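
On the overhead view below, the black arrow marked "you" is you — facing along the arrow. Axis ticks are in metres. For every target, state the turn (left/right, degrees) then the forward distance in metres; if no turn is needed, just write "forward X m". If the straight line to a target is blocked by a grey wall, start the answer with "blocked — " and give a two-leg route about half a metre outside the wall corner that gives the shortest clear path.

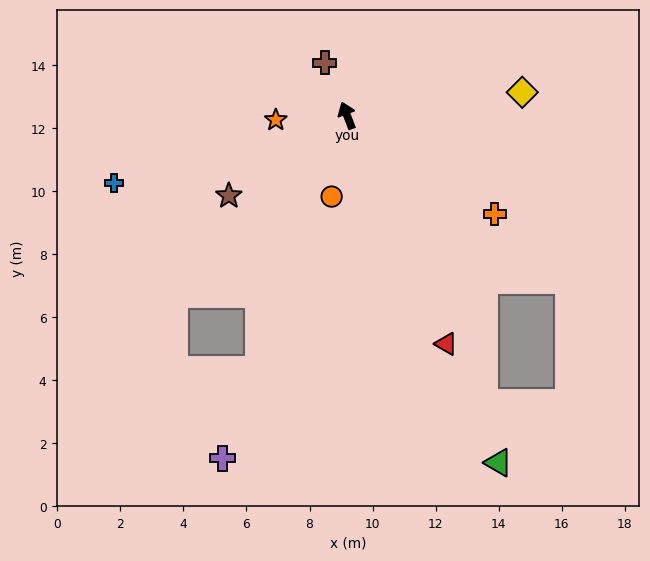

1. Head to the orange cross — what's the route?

turn right 145°, forward 5.6 m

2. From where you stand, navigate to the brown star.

turn left 103°, forward 4.5 m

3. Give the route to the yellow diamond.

turn right 104°, forward 5.6 m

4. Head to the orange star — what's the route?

turn left 73°, forward 2.3 m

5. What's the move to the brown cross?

forward 1.8 m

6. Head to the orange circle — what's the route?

turn left 148°, forward 2.6 m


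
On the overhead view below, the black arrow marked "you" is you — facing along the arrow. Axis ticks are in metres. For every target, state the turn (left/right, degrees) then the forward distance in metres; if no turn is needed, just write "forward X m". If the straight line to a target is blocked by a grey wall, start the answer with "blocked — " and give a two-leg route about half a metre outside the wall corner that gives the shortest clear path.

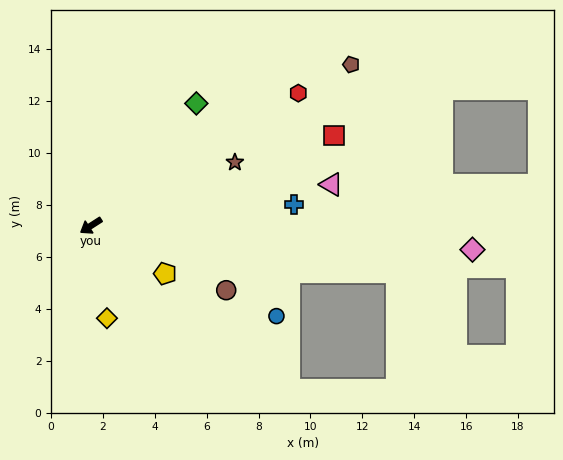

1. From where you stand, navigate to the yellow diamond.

turn left 67°, forward 3.6 m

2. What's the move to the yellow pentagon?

turn left 114°, forward 3.4 m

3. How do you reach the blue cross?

turn left 153°, forward 7.9 m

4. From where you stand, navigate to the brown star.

turn left 171°, forward 6.1 m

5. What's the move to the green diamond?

turn right 163°, forward 6.2 m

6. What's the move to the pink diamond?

turn left 144°, forward 14.7 m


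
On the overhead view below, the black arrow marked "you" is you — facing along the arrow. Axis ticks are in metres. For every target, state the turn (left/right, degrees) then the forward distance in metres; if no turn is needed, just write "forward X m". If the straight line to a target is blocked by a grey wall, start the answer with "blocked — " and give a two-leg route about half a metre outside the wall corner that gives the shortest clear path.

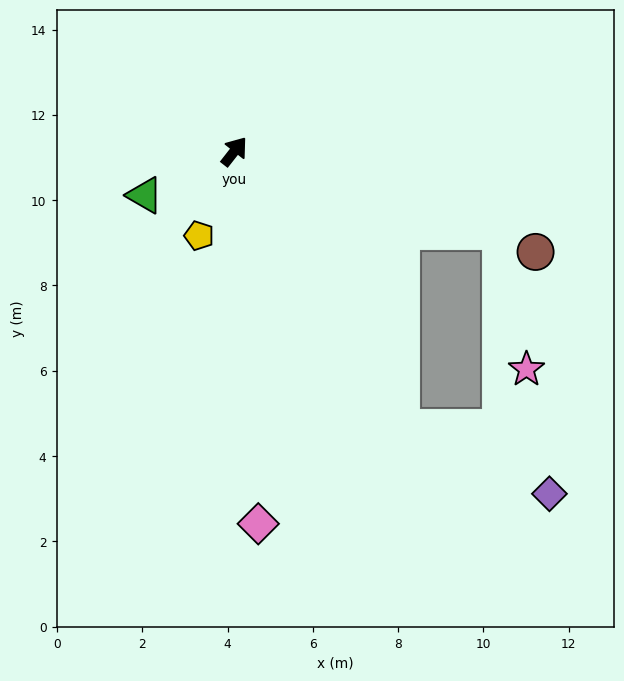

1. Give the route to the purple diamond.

blocked — turn right 111°, forward 7.6 m, then turn left 35°, forward 3.8 m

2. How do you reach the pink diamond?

turn right 138°, forward 8.8 m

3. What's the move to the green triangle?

turn left 154°, forward 2.3 m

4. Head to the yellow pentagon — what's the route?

turn right 165°, forward 2.1 m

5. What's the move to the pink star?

blocked — turn right 69°, forward 6.5 m, then turn right 62°, forward 3.3 m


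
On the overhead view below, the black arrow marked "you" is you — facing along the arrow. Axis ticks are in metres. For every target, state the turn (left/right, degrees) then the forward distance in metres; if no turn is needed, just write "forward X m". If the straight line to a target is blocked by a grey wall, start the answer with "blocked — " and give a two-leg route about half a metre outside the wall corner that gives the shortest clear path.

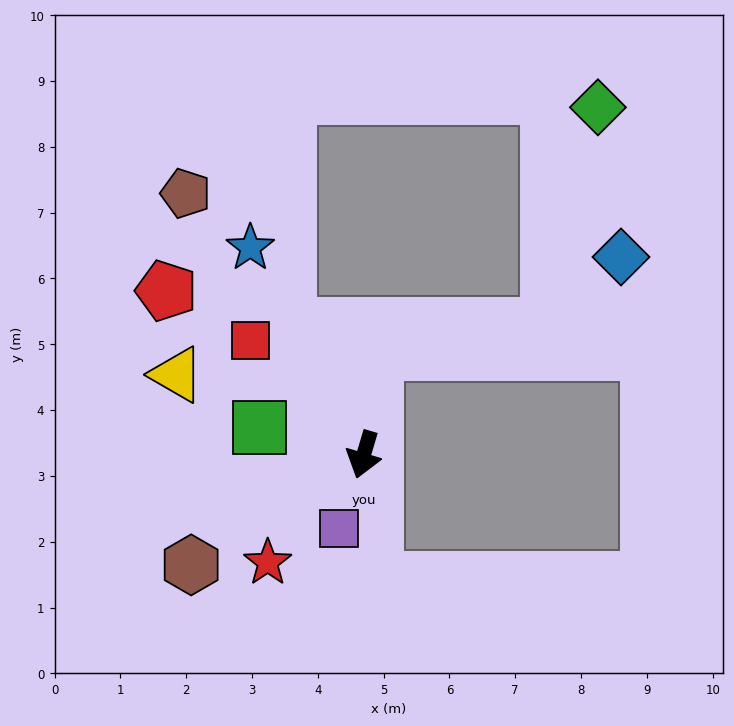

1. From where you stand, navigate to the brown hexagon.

turn right 41°, forward 3.1 m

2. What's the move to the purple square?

forward 1.2 m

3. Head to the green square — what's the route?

turn right 88°, forward 1.6 m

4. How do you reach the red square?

turn right 119°, forward 2.4 m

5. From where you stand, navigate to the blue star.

turn right 135°, forward 3.6 m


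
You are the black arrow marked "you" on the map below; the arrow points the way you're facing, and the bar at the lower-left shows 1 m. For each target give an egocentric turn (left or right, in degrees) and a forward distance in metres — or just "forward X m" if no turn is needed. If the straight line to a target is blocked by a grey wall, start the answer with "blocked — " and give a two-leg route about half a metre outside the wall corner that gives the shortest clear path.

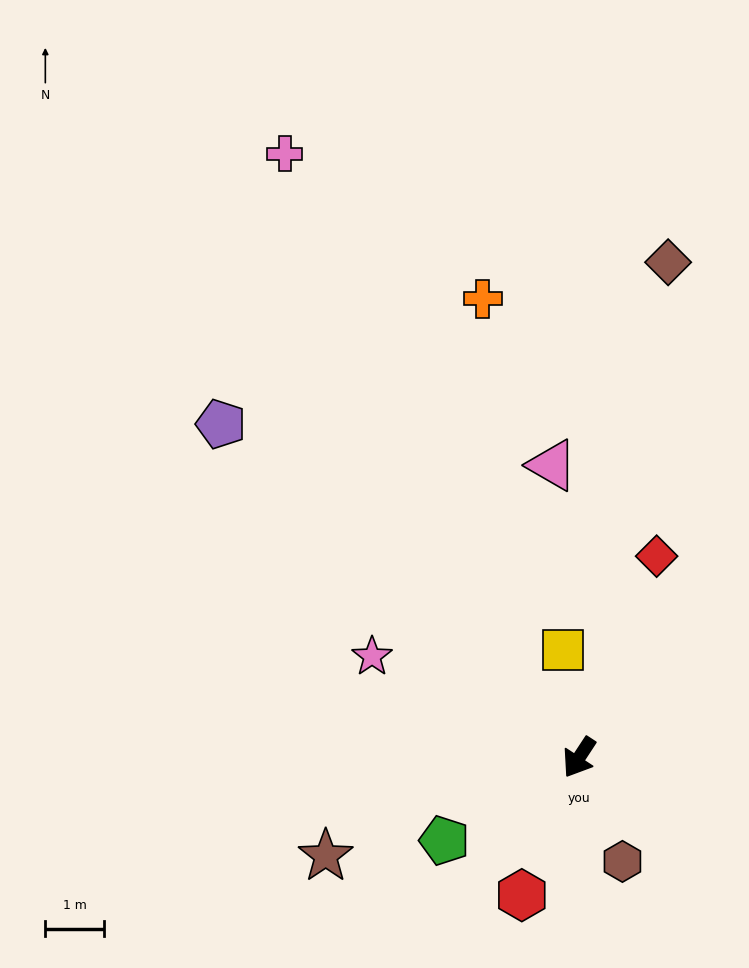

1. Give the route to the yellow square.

turn right 138°, forward 1.8 m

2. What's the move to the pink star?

turn right 83°, forward 3.9 m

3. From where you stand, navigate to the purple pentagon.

turn right 100°, forward 8.3 m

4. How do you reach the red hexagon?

turn left 11°, forward 2.5 m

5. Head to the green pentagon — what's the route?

turn right 25°, forward 2.7 m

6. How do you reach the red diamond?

turn right 168°, forward 3.7 m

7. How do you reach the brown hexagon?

turn left 56°, forward 1.9 m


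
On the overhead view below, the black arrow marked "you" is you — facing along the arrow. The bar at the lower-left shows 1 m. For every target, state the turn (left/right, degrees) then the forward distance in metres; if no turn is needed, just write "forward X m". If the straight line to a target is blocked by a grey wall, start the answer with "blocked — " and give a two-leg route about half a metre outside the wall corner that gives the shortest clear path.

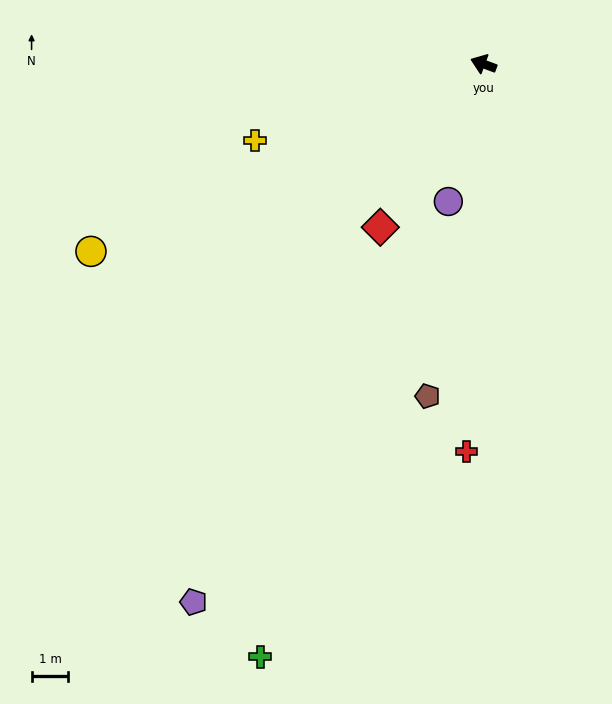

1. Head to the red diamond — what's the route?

turn left 78°, forward 5.2 m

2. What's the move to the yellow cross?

turn left 39°, forward 6.5 m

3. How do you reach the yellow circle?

turn left 46°, forward 11.8 m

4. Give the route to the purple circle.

turn left 96°, forward 3.9 m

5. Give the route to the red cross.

turn left 108°, forward 10.5 m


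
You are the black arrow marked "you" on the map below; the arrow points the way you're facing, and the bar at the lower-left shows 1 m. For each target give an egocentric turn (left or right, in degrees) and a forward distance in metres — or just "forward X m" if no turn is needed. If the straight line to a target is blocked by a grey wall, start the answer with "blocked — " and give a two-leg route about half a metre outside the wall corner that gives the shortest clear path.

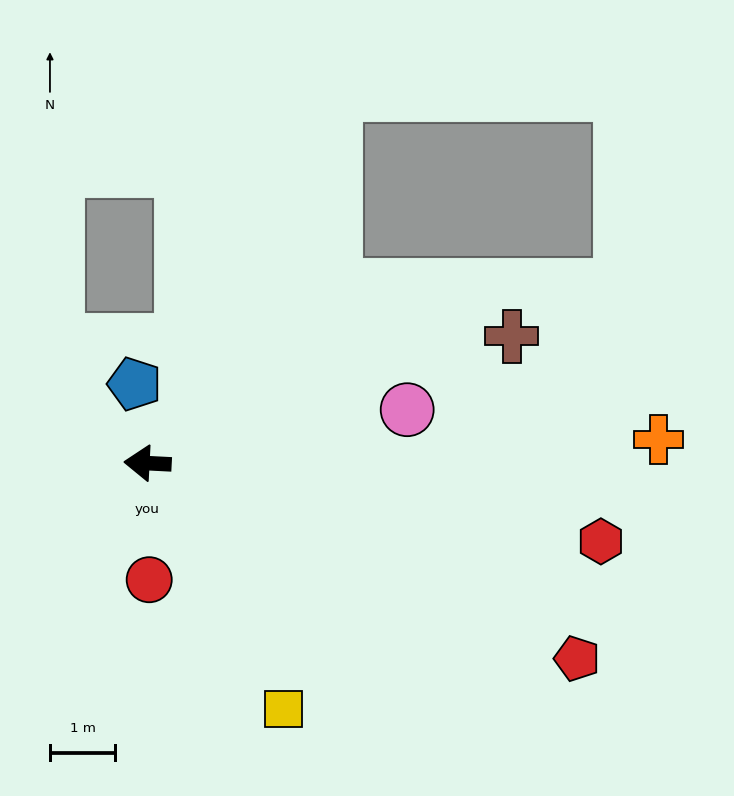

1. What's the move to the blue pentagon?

turn right 78°, forward 1.2 m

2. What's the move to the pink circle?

turn right 165°, forward 4.1 m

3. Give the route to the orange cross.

turn right 174°, forward 7.8 m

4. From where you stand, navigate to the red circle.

turn left 94°, forward 1.8 m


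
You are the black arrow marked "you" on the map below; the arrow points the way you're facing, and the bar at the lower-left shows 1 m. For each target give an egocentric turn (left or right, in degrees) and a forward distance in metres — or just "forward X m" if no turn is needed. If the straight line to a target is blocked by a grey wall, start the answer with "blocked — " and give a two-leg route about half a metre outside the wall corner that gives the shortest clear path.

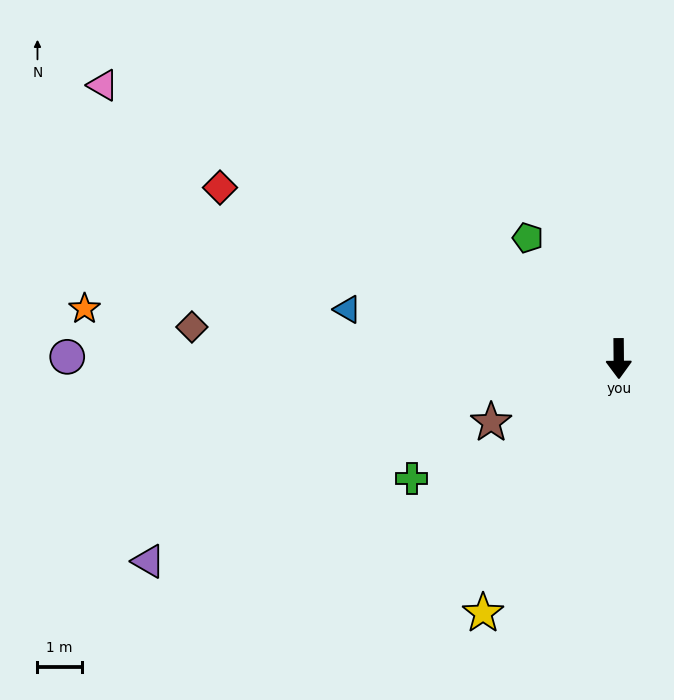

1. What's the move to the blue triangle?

turn right 101°, forward 6.2 m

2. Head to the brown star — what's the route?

turn right 64°, forward 3.2 m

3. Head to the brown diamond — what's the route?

turn right 95°, forward 9.7 m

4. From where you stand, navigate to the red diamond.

turn right 114°, forward 9.8 m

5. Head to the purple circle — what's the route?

turn right 91°, forward 12.5 m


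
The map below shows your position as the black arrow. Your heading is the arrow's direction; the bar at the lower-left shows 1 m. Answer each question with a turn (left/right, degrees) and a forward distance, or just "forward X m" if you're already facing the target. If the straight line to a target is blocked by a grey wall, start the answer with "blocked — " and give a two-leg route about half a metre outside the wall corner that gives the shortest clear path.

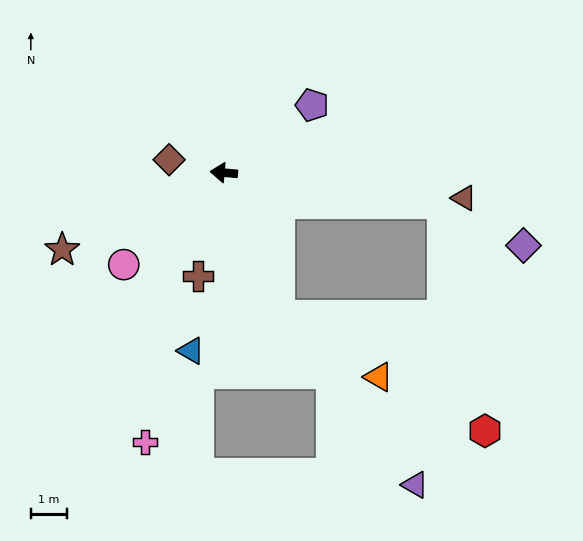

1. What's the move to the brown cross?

turn left 81°, forward 2.9 m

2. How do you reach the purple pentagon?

turn right 138°, forward 3.0 m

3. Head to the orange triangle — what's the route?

blocked — turn left 116°, forward 4.2 m, then turn left 37°, forward 3.2 m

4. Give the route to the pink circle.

turn left 48°, forward 3.7 m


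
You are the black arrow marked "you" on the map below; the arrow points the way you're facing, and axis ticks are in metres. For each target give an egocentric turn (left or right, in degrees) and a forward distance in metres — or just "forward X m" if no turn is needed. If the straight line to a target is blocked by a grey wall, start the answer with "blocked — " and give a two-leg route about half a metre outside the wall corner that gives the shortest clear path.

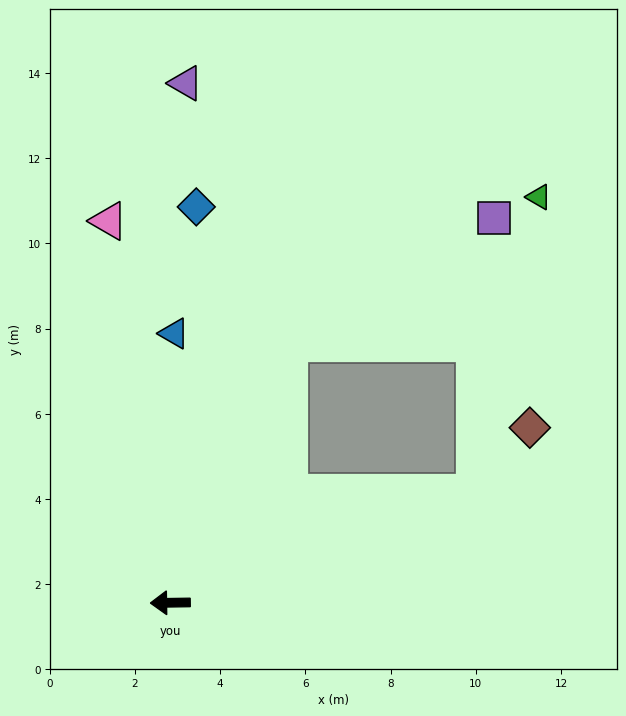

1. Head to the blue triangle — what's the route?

turn right 92°, forward 6.3 m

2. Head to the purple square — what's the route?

blocked — turn right 116°, forward 6.7 m, then turn right 33°, forward 5.6 m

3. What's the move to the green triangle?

blocked — turn right 161°, forward 7.6 m, then turn left 58°, forward 7.1 m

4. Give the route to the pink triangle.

turn right 82°, forward 9.1 m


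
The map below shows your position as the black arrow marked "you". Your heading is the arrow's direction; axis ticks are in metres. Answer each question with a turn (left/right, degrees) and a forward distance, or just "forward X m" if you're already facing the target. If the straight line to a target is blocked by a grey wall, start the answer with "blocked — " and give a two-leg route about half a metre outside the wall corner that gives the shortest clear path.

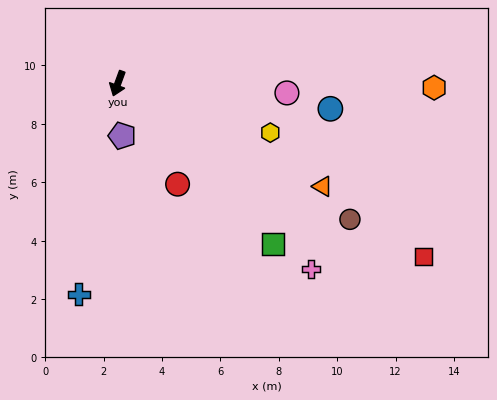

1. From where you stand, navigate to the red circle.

turn left 51°, forward 4.0 m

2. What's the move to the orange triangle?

turn left 83°, forward 7.8 m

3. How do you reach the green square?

turn left 64°, forward 7.7 m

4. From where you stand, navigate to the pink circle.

turn left 107°, forward 5.8 m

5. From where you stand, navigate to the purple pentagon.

turn left 25°, forward 1.8 m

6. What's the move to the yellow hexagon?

turn left 92°, forward 5.5 m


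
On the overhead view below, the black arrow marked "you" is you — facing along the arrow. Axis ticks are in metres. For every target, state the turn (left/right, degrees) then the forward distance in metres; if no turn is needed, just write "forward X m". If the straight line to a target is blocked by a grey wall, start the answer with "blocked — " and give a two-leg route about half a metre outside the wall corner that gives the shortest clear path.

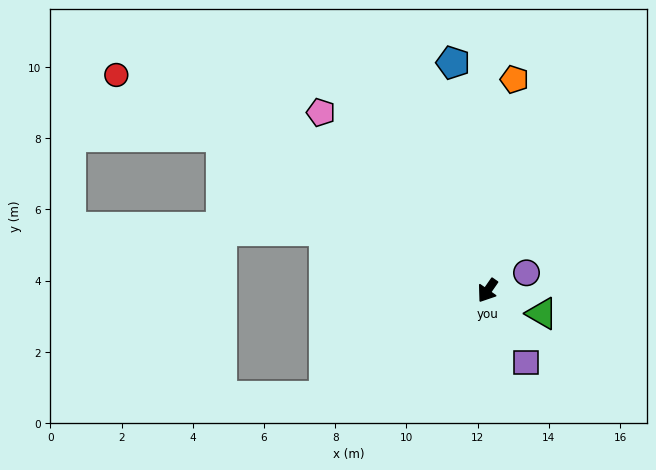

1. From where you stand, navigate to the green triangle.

turn left 102°, forward 1.7 m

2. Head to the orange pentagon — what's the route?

turn right 152°, forward 6.0 m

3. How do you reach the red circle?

turn right 85°, forward 12.1 m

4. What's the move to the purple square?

turn left 63°, forward 2.3 m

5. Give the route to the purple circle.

turn left 149°, forward 1.2 m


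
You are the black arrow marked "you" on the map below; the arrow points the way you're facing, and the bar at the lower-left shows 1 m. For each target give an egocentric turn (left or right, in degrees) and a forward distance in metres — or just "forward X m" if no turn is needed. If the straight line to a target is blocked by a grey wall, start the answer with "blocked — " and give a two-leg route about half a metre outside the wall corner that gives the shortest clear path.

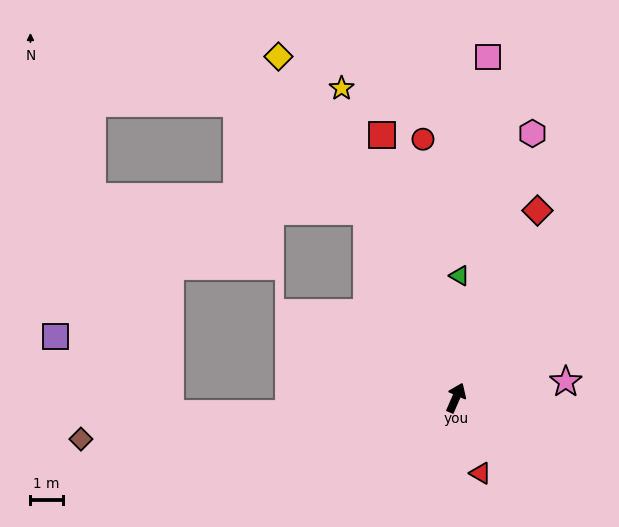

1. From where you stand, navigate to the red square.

turn left 39°, forward 8.4 m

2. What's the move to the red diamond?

forward 6.3 m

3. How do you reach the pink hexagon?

turn left 7°, forward 8.4 m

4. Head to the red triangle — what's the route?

turn right 138°, forward 2.4 m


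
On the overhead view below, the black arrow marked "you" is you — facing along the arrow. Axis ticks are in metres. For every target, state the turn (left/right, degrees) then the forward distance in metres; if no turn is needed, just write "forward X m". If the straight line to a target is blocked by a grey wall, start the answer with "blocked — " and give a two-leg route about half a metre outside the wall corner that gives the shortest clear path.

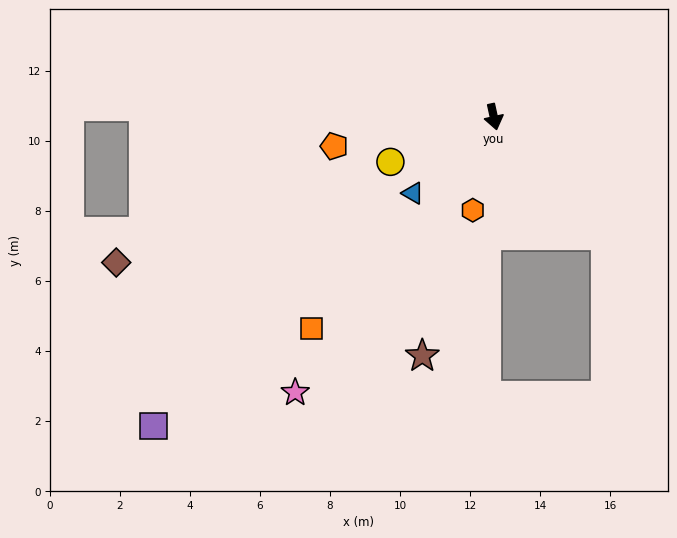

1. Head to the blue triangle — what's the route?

turn right 59°, forward 3.2 m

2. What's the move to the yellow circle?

turn right 79°, forward 3.2 m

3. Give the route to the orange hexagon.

turn right 25°, forward 2.7 m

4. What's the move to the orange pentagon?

turn right 92°, forward 4.6 m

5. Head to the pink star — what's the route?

turn right 48°, forward 9.7 m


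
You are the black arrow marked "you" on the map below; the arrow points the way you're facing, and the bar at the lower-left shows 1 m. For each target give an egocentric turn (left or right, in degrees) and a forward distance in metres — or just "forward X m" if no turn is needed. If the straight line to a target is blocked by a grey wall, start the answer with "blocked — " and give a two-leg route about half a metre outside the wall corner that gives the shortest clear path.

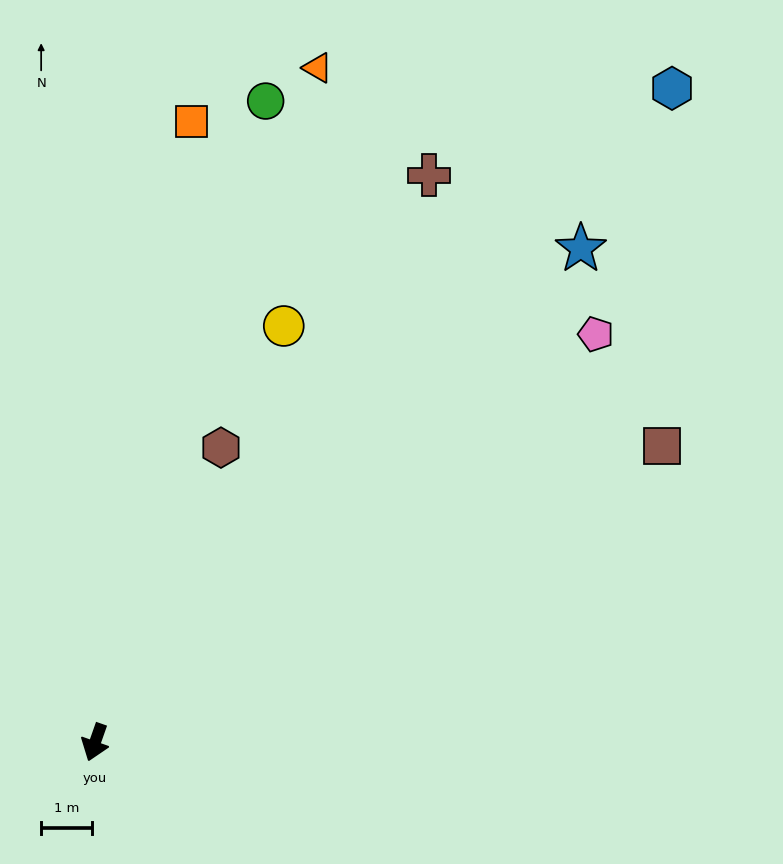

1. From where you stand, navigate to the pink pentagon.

turn left 149°, forward 12.6 m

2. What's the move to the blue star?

turn left 155°, forward 13.6 m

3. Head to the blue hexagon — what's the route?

turn left 158°, forward 17.1 m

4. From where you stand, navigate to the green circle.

turn right 176°, forward 13.0 m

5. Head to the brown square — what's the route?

turn left 137°, forward 12.5 m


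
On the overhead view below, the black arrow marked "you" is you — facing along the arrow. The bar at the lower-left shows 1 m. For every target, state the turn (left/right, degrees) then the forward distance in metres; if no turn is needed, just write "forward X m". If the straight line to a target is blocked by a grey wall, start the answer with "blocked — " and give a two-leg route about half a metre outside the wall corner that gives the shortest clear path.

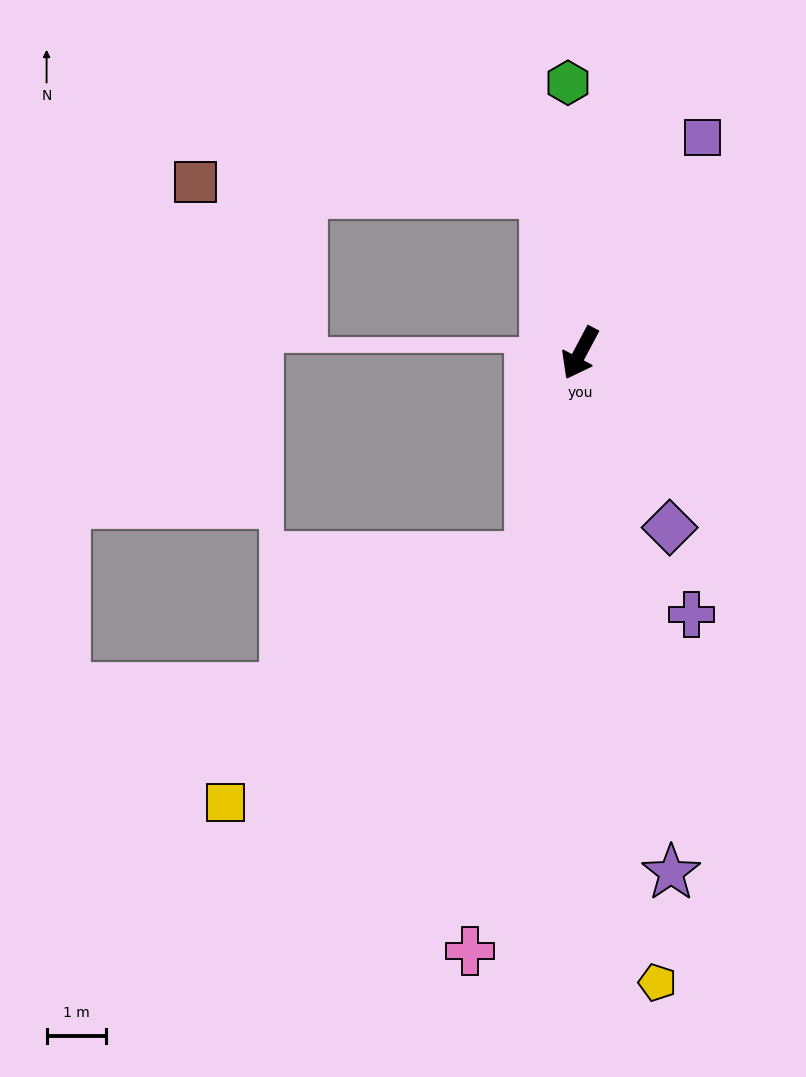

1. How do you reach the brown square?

blocked — turn right 139°, forward 2.8 m, then turn left 75°, forward 5.9 m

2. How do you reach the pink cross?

turn left 18°, forward 10.3 m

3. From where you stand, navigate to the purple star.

turn left 38°, forward 8.9 m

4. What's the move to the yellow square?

blocked — turn left 14°, forward 3.6 m, then turn right 37°, forward 6.6 m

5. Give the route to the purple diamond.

turn left 55°, forward 3.3 m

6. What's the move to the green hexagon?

turn right 149°, forward 4.6 m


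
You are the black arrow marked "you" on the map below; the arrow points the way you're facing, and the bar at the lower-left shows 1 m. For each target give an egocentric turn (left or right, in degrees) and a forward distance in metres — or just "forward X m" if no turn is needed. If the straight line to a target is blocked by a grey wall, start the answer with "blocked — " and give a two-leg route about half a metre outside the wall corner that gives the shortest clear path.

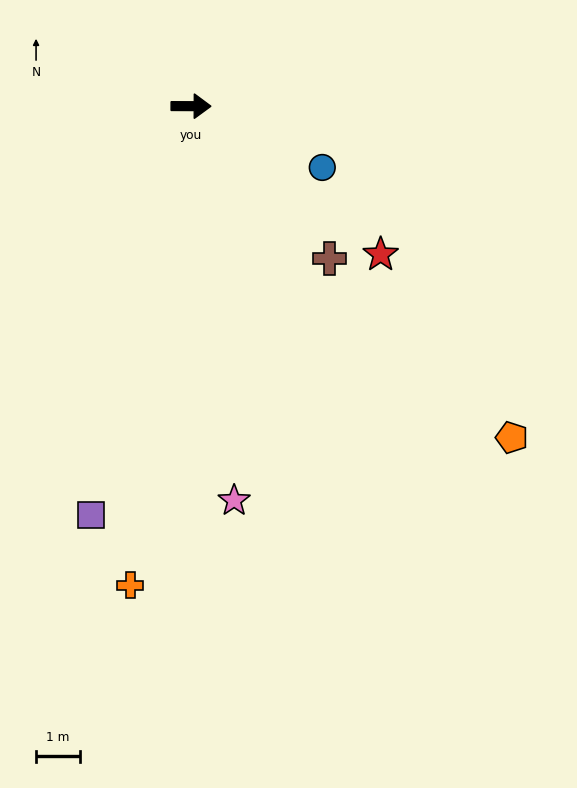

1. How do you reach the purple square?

turn right 103°, forward 9.6 m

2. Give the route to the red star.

turn right 38°, forward 5.5 m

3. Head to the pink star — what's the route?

turn right 84°, forward 9.0 m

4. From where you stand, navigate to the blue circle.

turn right 25°, forward 3.3 m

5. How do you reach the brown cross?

turn right 47°, forward 4.7 m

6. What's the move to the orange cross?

turn right 97°, forward 11.0 m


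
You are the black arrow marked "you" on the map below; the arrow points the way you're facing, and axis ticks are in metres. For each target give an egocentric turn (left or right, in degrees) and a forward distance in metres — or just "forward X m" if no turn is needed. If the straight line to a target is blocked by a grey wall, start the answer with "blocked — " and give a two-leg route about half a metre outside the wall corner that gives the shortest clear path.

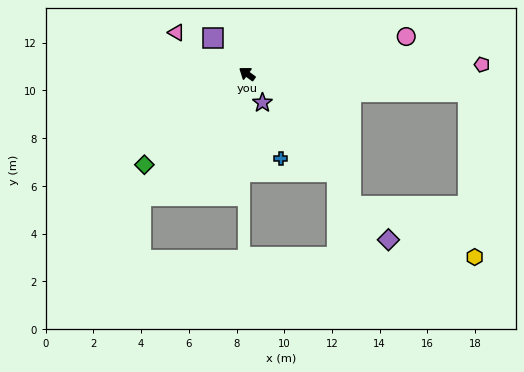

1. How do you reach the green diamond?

turn left 78°, forward 5.7 m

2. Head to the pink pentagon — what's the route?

turn right 142°, forward 9.9 m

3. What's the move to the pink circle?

turn right 131°, forward 6.9 m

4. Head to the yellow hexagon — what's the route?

blocked — turn right 149°, forward 9.3 m, then turn right 82°, forward 6.9 m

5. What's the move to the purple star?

turn left 154°, forward 1.4 m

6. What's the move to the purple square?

turn right 11°, forward 2.1 m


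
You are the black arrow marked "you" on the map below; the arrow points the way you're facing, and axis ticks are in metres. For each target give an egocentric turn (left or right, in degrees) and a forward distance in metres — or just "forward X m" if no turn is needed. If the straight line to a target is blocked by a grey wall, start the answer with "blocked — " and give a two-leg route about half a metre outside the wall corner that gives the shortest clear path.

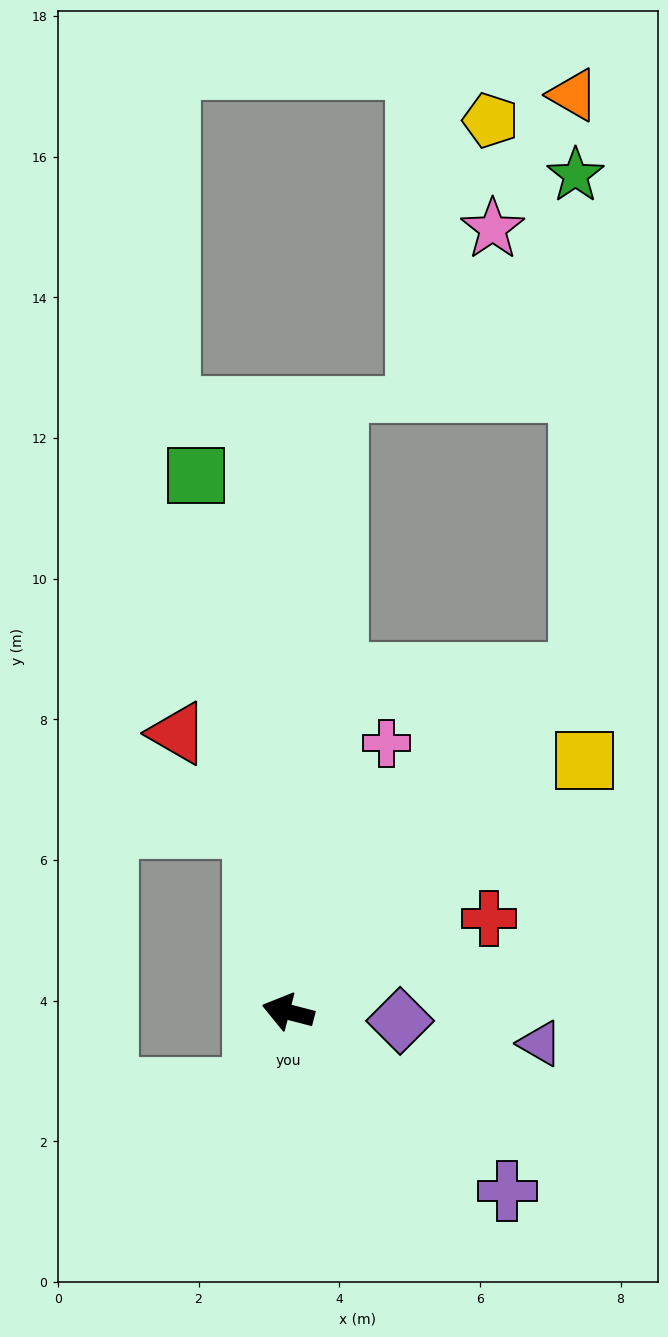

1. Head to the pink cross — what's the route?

turn right 96°, forward 4.1 m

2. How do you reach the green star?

blocked — turn right 116°, forward 6.3 m, then turn left 41°, forward 7.1 m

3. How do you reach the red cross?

turn right 141°, forward 3.1 m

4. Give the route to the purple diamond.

turn right 170°, forward 1.6 m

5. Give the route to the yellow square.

turn right 125°, forward 5.5 m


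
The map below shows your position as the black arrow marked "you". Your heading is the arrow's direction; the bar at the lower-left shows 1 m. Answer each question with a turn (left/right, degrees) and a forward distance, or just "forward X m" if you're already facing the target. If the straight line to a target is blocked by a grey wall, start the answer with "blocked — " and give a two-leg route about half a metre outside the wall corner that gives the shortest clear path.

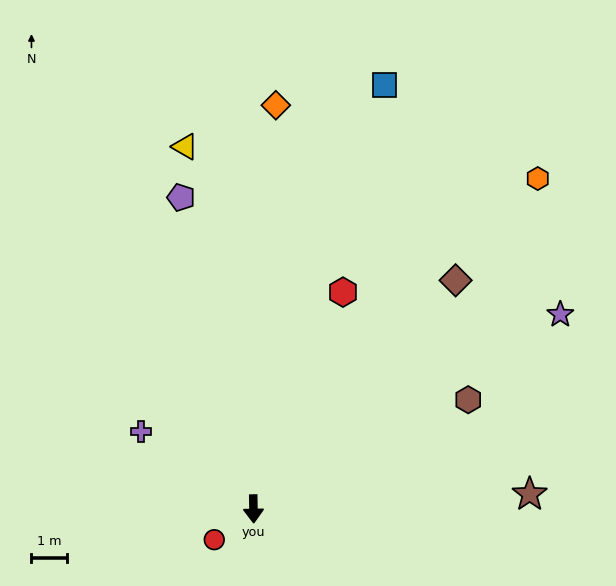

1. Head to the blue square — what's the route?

turn left 162°, forward 12.5 m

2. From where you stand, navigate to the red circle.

turn right 53°, forward 1.4 m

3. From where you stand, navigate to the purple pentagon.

turn right 168°, forward 9.0 m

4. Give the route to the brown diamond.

turn left 137°, forward 8.6 m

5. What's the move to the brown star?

turn left 92°, forward 7.8 m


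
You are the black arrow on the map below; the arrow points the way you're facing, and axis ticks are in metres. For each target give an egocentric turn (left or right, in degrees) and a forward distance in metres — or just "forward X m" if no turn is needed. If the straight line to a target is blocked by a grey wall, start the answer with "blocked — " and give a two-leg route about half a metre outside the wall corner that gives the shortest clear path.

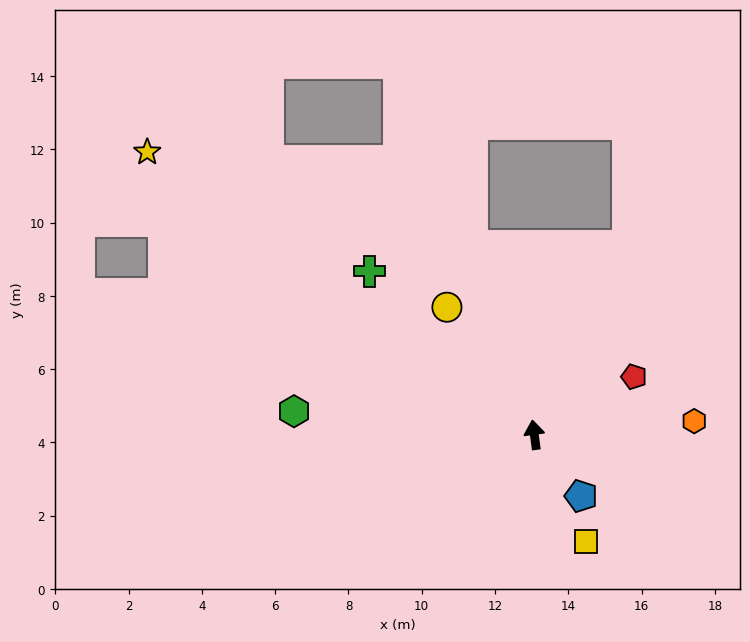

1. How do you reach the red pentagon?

turn right 67°, forward 3.1 m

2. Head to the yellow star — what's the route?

turn left 46°, forward 13.1 m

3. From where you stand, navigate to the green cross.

turn left 38°, forward 6.3 m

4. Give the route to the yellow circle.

turn left 27°, forward 4.2 m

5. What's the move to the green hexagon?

turn left 77°, forward 6.6 m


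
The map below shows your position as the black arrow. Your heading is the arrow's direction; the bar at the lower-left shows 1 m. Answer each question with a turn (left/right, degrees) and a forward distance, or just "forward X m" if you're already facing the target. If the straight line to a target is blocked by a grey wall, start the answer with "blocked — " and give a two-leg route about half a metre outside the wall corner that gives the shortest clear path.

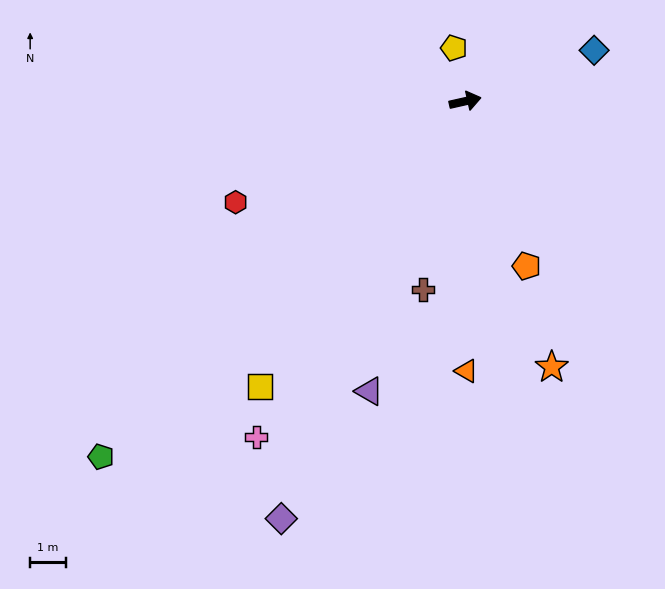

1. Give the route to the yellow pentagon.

turn left 89°, forward 1.5 m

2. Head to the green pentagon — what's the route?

turn right 148°, forward 14.4 m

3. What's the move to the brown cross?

turn right 115°, forward 5.4 m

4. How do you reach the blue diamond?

turn left 9°, forward 3.9 m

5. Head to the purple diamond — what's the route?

turn right 126°, forward 12.9 m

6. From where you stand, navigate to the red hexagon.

turn right 169°, forward 7.1 m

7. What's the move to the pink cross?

turn right 135°, forward 11.2 m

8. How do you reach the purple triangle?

turn right 121°, forward 8.6 m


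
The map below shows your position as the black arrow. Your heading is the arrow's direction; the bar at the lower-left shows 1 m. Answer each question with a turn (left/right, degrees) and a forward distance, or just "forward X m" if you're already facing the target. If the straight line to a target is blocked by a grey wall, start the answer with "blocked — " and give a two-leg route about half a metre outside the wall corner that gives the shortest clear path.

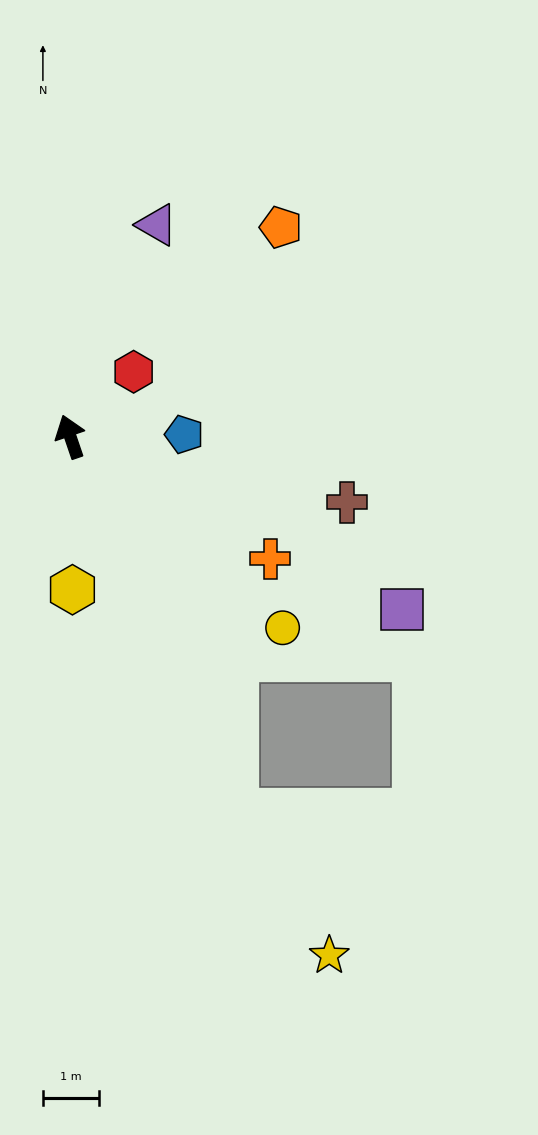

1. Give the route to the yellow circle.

turn right 151°, forward 5.1 m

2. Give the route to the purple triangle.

turn right 41°, forward 4.1 m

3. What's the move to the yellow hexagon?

turn left 162°, forward 2.7 m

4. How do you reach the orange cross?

turn right 140°, forward 4.2 m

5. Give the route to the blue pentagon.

turn right 108°, forward 2.0 m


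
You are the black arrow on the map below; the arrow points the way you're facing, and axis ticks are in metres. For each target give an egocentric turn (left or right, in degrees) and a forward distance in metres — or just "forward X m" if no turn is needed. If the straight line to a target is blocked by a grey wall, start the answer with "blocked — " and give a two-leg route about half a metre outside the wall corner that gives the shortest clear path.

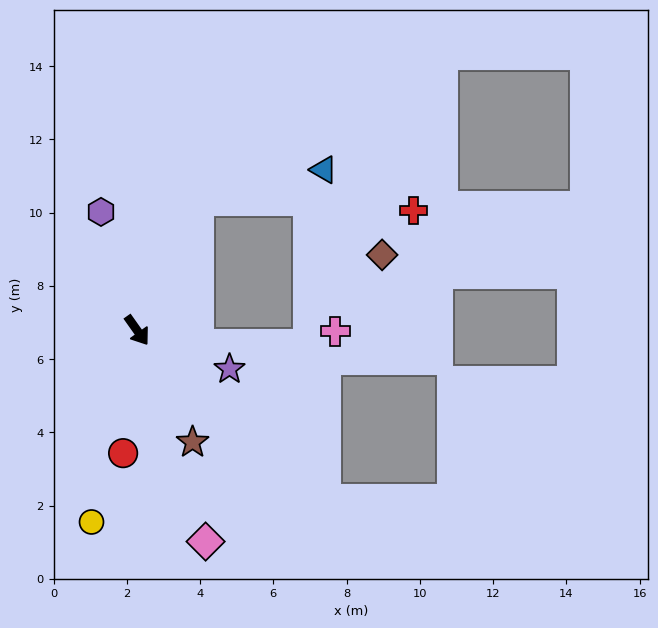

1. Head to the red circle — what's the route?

turn right 42°, forward 3.4 m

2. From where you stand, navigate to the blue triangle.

blocked — turn left 119°, forward 3.9 m, then turn right 50°, forward 3.5 m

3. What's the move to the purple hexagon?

turn left 162°, forward 3.4 m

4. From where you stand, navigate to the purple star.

turn left 32°, forward 2.7 m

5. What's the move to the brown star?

turn right 9°, forward 3.4 m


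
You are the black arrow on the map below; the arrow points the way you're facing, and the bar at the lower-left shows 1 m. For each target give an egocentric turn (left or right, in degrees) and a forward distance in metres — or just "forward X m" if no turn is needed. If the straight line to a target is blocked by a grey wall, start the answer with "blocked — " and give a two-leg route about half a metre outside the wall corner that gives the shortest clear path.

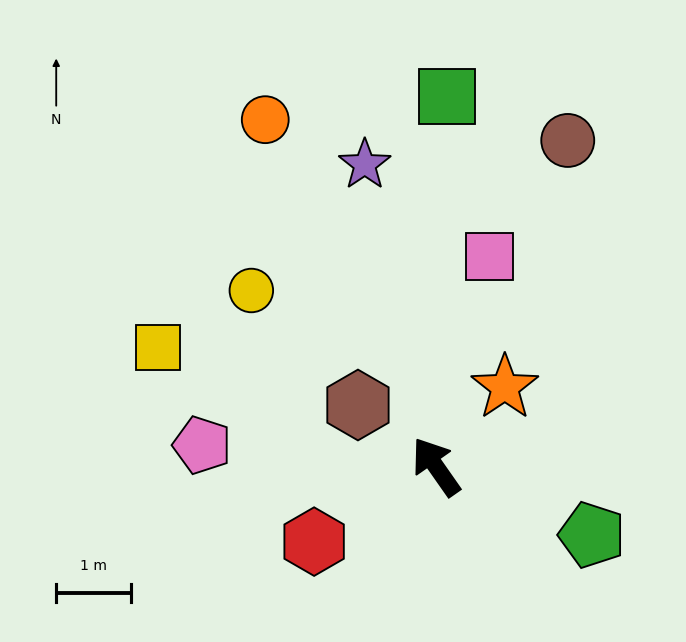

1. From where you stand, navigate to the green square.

turn right 37°, forward 4.9 m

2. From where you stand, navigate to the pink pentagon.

turn left 50°, forward 3.1 m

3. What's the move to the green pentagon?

turn right 149°, forward 2.3 m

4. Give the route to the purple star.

turn right 22°, forward 4.1 m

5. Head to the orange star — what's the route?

turn right 76°, forward 1.4 m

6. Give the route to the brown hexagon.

turn left 17°, forward 1.3 m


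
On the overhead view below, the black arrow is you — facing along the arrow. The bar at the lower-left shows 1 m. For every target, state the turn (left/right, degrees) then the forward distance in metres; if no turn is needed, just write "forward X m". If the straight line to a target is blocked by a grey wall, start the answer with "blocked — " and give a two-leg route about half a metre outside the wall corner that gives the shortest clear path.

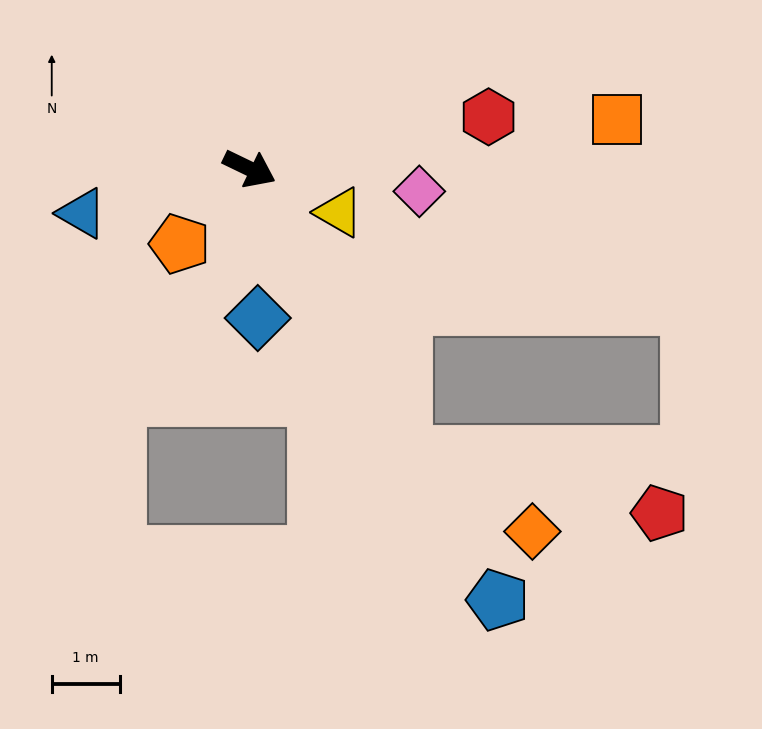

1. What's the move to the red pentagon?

blocked — turn right 36°, forward 4.8 m, then turn left 49°, forward 3.9 m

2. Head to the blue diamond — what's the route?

turn right 61°, forward 2.2 m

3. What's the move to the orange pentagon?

turn right 107°, forward 1.5 m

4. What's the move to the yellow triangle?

forward 1.5 m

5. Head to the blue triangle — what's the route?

turn right 139°, forward 2.6 m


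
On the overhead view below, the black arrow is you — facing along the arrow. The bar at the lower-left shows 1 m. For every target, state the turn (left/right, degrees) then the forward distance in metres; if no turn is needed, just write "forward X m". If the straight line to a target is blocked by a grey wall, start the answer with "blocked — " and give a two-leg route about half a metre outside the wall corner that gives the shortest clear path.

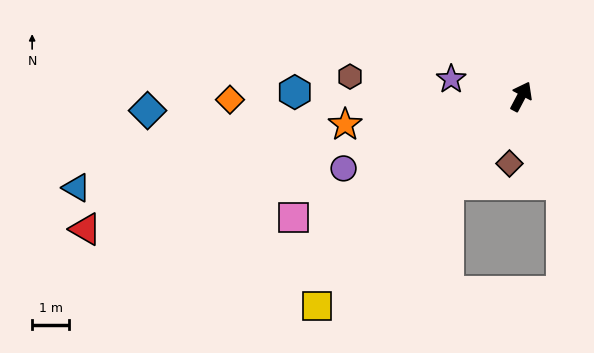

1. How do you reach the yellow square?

turn left 164°, forward 7.9 m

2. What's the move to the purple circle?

turn left 140°, forward 5.2 m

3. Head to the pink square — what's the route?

turn left 146°, forward 7.0 m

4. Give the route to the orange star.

turn left 127°, forward 4.8 m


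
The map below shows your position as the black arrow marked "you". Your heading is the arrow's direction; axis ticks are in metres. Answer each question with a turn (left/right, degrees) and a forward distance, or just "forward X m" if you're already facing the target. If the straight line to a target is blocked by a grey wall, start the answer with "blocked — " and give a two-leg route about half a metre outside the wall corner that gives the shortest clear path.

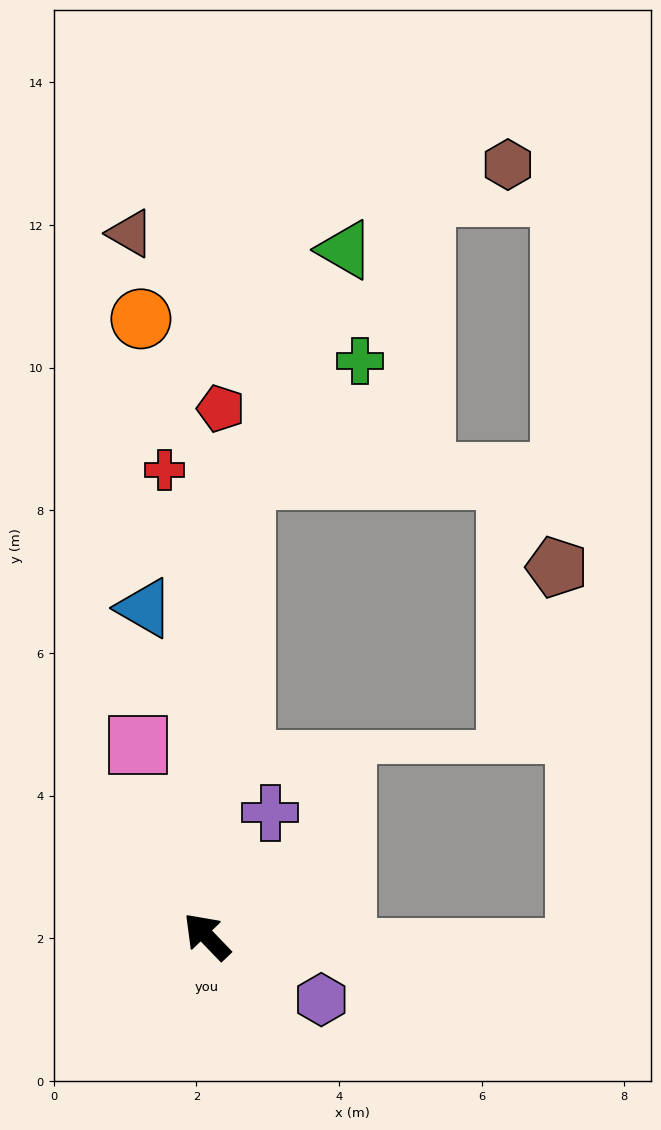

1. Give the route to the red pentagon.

turn right 45°, forward 7.4 m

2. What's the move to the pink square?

turn right 24°, forward 2.9 m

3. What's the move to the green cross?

blocked — turn right 49°, forward 6.4 m, then turn right 39°, forward 2.3 m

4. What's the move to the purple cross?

turn right 71°, forward 1.9 m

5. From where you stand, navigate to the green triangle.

blocked — turn right 49°, forward 6.4 m, then turn right 18°, forward 3.5 m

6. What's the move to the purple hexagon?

turn right 163°, forward 1.8 m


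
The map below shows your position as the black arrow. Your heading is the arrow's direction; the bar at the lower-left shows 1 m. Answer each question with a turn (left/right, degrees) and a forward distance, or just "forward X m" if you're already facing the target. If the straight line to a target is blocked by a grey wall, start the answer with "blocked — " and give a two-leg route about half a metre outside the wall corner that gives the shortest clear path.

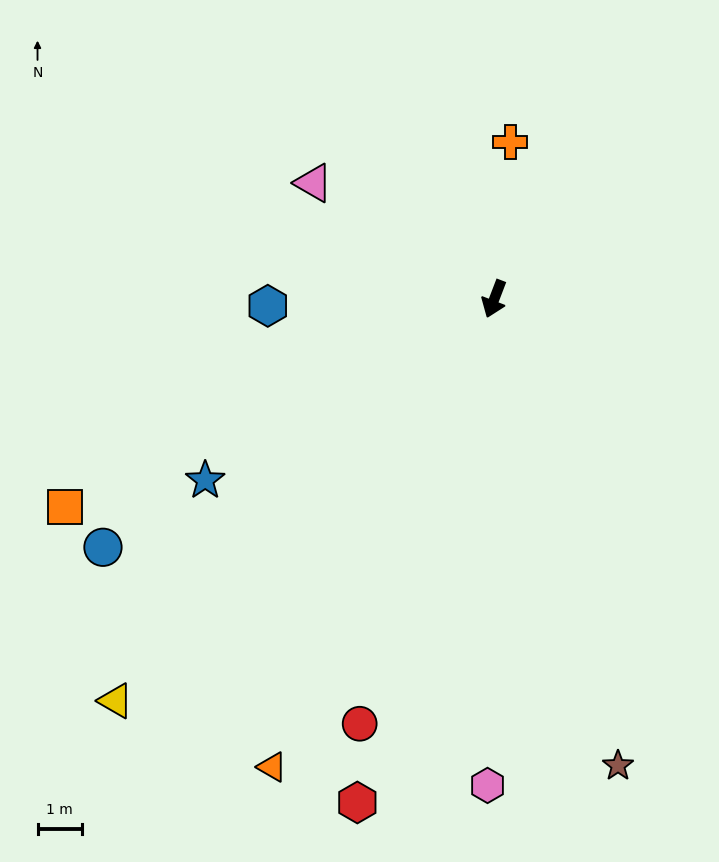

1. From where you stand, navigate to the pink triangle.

turn right 102°, forward 4.9 m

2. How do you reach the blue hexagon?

turn right 67°, forward 5.1 m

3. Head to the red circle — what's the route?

turn left 3°, forward 10.1 m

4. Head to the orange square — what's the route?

turn right 43°, forward 10.8 m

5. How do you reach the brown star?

turn left 36°, forward 11.0 m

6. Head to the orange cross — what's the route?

turn right 165°, forward 3.6 m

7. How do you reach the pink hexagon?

turn left 20°, forward 11.0 m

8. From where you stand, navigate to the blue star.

turn right 37°, forward 7.7 m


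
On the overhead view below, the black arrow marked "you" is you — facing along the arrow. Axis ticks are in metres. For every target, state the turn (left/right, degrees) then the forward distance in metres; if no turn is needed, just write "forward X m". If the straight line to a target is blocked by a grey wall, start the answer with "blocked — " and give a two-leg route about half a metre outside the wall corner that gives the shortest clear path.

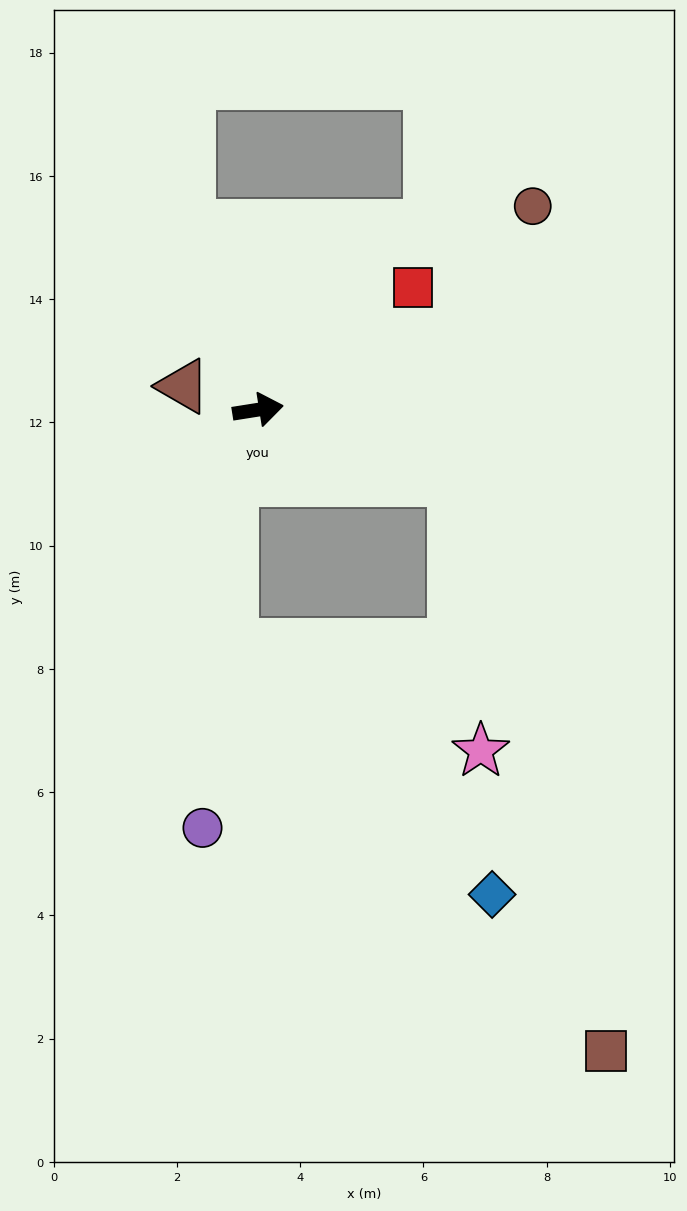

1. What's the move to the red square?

turn left 29°, forward 3.2 m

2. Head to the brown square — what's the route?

blocked — turn right 29°, forward 3.4 m, then turn right 55°, forward 9.6 m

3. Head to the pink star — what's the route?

blocked — turn right 29°, forward 3.4 m, then turn right 64°, forward 4.4 m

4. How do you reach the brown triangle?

turn left 154°, forward 1.3 m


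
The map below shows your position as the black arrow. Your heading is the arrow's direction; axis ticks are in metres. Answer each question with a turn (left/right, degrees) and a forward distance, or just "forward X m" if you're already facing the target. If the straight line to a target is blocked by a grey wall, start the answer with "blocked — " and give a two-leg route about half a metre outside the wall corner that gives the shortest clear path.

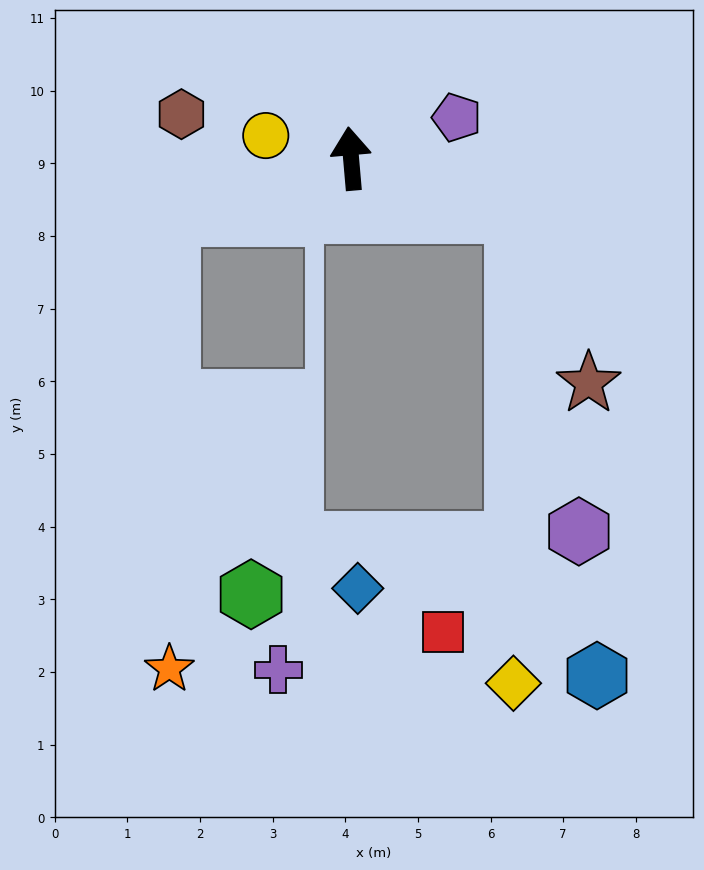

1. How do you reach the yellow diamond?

blocked — turn right 113°, forward 2.4 m, then turn right 72°, forward 6.5 m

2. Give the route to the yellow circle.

turn left 70°, forward 1.2 m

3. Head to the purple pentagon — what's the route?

turn right 74°, forward 1.6 m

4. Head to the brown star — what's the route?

blocked — turn right 113°, forward 2.4 m, then turn right 49°, forward 2.6 m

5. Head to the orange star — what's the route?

blocked — turn left 102°, forward 2.6 m, then turn left 73°, forward 6.2 m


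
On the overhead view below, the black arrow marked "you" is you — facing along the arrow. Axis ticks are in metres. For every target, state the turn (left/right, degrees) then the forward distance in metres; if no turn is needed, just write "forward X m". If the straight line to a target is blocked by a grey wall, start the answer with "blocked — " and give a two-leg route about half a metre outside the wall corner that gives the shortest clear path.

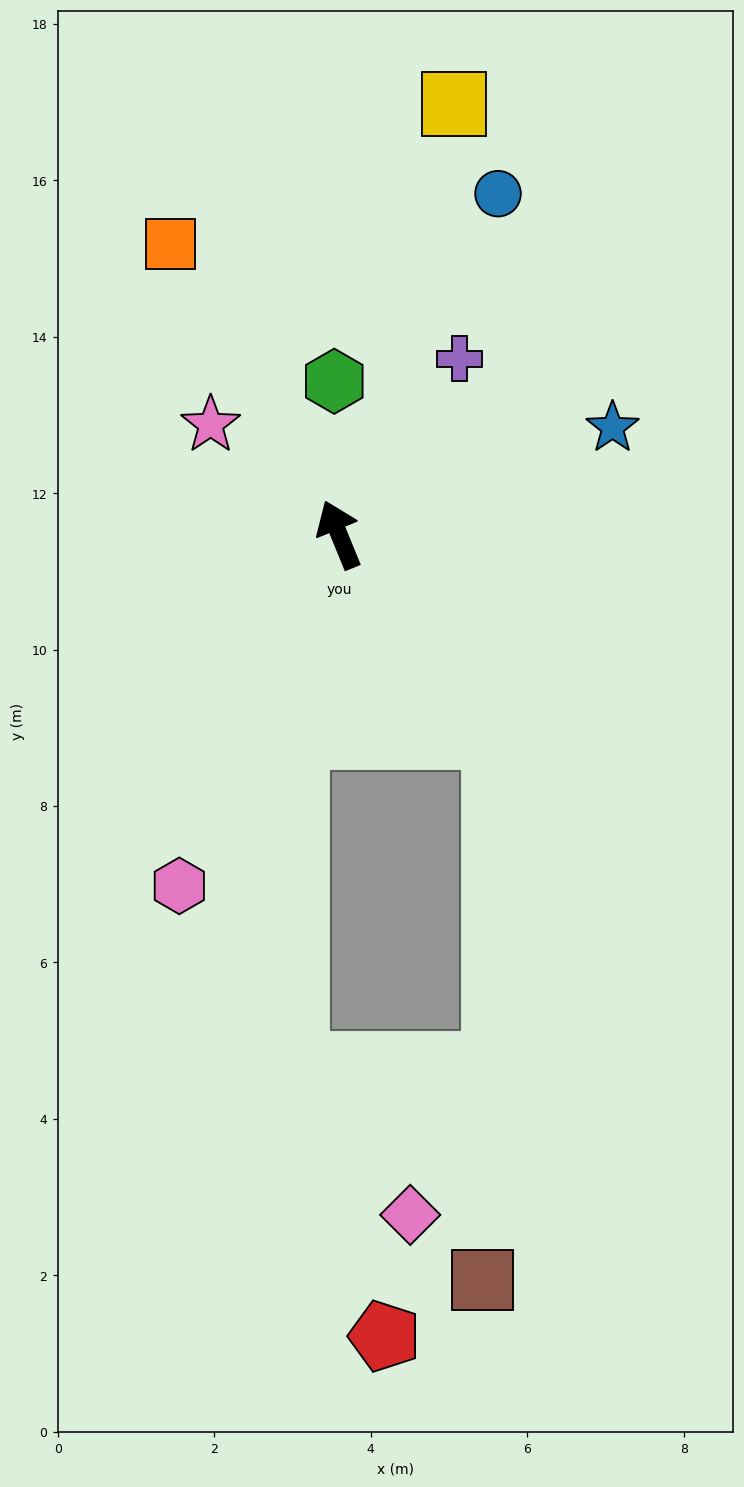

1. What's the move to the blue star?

turn right 91°, forward 3.8 m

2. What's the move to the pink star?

turn left 27°, forward 2.2 m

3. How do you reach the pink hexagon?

turn left 133°, forward 4.9 m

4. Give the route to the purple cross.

turn right 57°, forward 2.7 m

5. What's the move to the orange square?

turn left 8°, forward 4.3 m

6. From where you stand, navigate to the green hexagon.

turn right 20°, forward 2.0 m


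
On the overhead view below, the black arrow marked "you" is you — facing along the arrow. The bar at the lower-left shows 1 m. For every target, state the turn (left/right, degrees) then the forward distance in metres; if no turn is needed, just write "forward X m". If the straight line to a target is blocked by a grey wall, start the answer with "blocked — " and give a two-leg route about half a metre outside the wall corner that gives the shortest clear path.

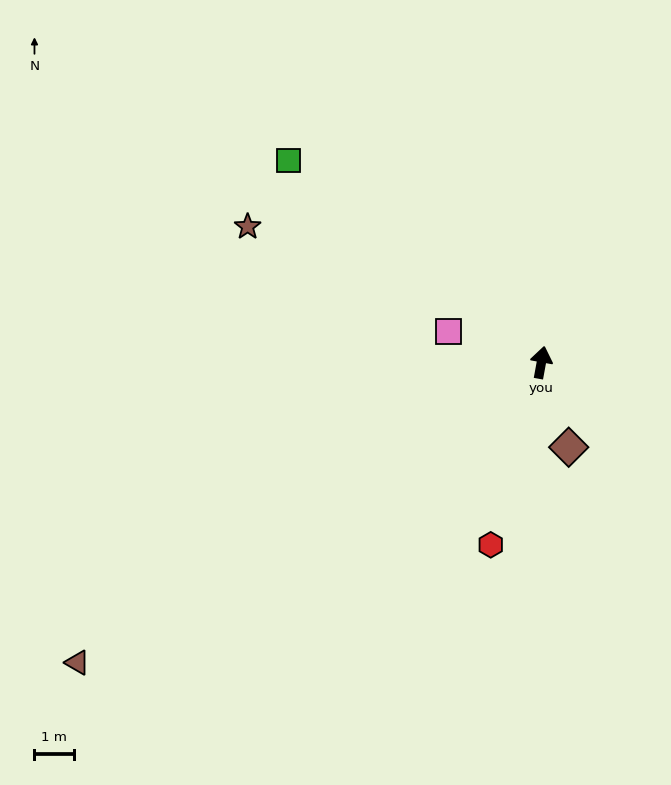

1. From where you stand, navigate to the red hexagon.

turn left 175°, forward 4.8 m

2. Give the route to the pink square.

turn left 82°, forward 2.5 m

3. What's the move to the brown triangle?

turn left 133°, forward 14.0 m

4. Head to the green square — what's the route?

turn left 62°, forward 8.2 m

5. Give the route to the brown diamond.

turn right 152°, forward 2.3 m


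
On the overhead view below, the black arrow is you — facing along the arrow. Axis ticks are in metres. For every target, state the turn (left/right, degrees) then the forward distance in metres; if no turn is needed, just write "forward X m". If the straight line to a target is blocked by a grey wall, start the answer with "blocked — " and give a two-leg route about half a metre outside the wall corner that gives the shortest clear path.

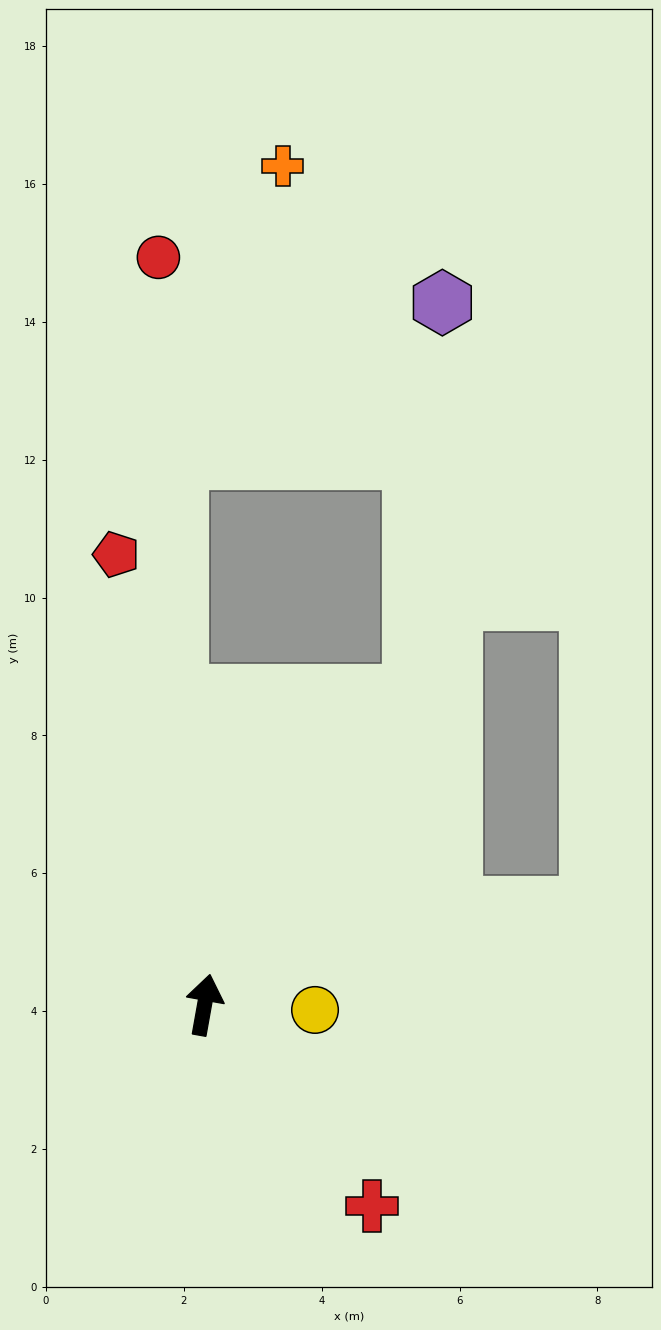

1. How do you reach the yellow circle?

turn right 83°, forward 1.6 m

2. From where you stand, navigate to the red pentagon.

turn left 21°, forward 6.7 m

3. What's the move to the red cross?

turn right 130°, forward 3.8 m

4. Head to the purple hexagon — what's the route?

blocked — turn right 24°, forward 5.4 m, then turn left 30°, forward 5.7 m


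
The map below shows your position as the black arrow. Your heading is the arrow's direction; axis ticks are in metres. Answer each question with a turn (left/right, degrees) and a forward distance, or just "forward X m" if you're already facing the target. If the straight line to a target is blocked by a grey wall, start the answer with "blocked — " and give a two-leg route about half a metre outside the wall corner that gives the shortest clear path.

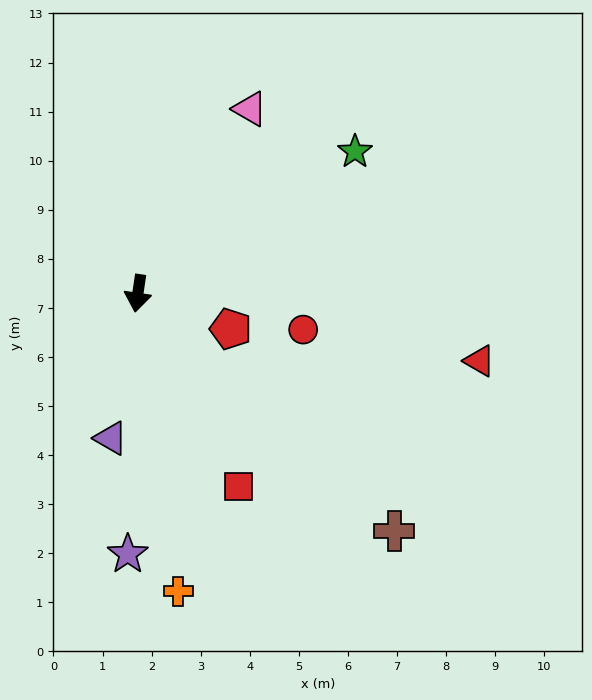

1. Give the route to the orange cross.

turn left 16°, forward 6.1 m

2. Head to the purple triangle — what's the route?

turn right 2°, forward 3.0 m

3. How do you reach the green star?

turn left 132°, forward 5.3 m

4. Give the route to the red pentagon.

turn left 77°, forward 2.0 m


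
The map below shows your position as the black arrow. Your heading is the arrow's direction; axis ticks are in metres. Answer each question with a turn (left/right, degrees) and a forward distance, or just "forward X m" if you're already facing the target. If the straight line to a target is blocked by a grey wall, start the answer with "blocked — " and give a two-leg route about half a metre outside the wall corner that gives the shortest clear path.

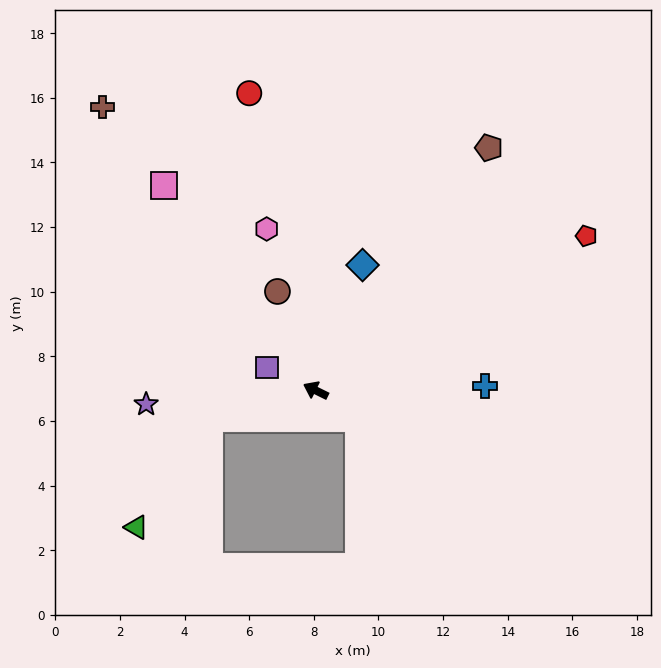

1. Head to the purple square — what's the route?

forward 1.7 m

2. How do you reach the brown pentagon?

turn right 99°, forward 9.2 m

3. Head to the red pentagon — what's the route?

turn right 124°, forward 9.6 m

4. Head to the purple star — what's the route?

turn left 31°, forward 5.3 m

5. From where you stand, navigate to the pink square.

turn right 27°, forward 7.9 m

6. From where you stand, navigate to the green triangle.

blocked — turn left 41°, forward 3.4 m, then turn left 41°, forward 4.1 m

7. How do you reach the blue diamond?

turn right 84°, forward 4.1 m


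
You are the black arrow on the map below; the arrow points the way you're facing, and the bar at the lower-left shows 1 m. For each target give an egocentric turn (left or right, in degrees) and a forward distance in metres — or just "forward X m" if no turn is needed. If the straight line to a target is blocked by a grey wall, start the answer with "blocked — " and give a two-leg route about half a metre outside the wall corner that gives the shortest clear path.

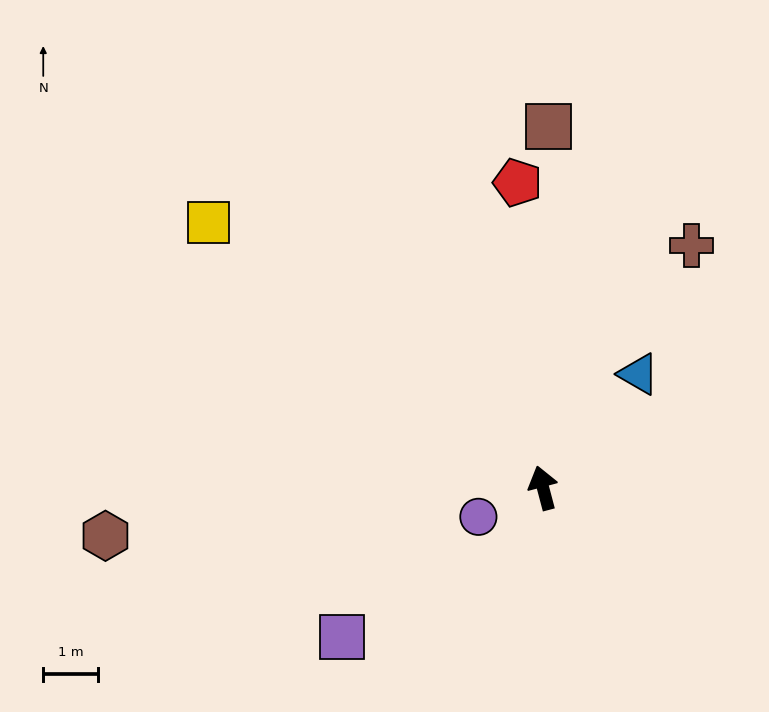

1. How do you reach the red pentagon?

turn right 10°, forward 5.6 m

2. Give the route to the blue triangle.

turn right 55°, forward 2.7 m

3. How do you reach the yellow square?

turn left 37°, forward 7.9 m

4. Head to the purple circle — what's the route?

turn left 99°, forward 1.3 m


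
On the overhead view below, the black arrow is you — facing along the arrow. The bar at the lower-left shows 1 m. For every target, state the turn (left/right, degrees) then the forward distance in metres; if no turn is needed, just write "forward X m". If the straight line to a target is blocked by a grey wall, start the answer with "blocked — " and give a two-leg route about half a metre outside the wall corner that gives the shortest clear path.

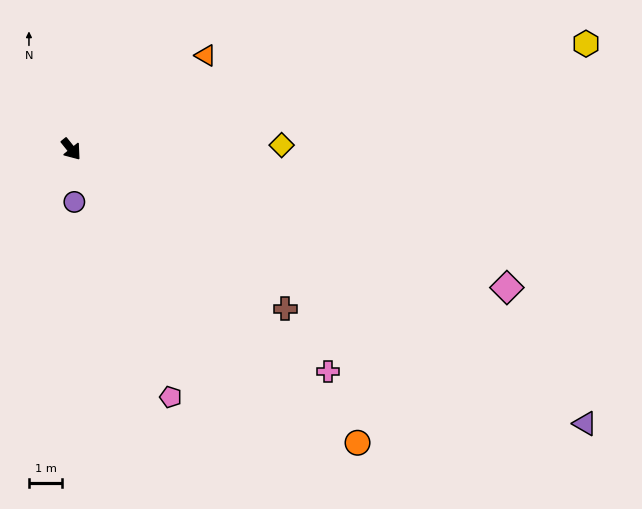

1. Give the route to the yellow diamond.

turn left 52°, forward 6.4 m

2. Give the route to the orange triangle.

turn left 86°, forward 5.0 m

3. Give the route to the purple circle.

turn right 35°, forward 1.6 m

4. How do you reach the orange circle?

turn left 6°, forward 12.4 m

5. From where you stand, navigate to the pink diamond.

turn left 34°, forward 13.8 m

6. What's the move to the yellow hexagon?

turn left 63°, forward 15.9 m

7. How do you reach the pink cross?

turn left 10°, forward 10.3 m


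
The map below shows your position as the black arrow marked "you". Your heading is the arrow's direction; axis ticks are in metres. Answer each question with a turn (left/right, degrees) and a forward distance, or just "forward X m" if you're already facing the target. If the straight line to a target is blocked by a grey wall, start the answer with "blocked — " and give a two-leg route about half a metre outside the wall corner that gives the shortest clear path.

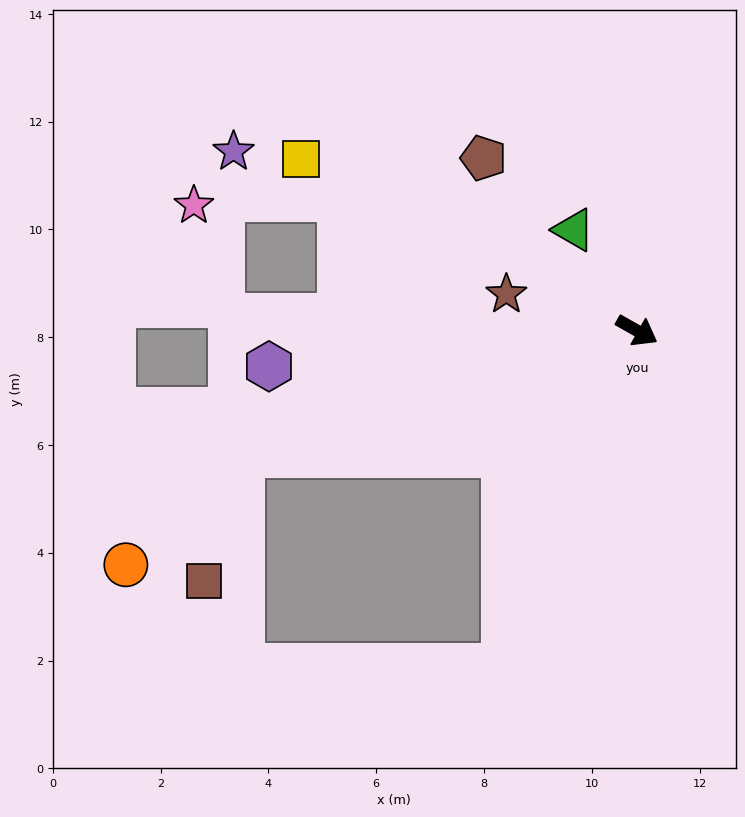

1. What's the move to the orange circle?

blocked — turn right 133°, forward 7.7 m, then turn left 26°, forward 3.0 m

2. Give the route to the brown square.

blocked — turn right 133°, forward 7.7 m, then turn left 56°, forward 2.5 m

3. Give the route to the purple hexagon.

turn right 145°, forward 6.9 m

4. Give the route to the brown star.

turn right 166°, forward 2.5 m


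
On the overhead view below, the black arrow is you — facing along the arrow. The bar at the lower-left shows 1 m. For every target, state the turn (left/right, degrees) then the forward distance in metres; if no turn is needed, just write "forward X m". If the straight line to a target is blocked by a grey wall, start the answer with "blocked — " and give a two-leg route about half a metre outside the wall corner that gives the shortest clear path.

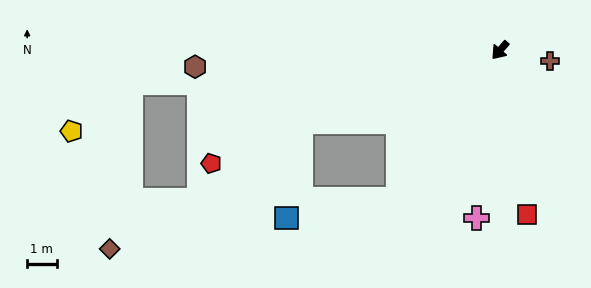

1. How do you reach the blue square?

blocked — turn left 6°, forward 6.1 m, then turn right 45°, forward 3.8 m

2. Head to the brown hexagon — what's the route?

turn right 46°, forward 10.4 m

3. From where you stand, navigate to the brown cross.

turn left 119°, forward 1.7 m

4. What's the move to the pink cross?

turn left 33°, forward 5.8 m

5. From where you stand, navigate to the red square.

turn left 50°, forward 5.7 m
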